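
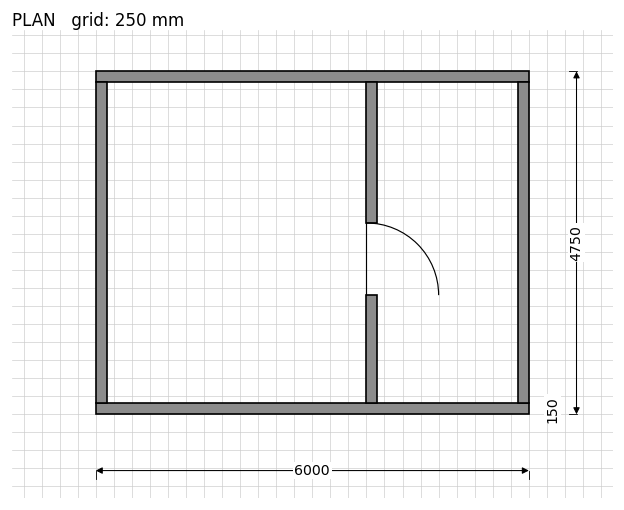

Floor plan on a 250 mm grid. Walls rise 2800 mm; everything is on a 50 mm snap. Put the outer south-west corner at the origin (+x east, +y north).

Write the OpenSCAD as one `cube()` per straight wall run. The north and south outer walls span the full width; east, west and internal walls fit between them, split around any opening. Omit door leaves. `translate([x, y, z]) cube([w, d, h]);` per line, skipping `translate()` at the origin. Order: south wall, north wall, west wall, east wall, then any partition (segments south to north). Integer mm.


cube([6000, 150, 2800]);
translate([0, 4600, 0]) cube([6000, 150, 2800]);
translate([0, 150, 0]) cube([150, 4450, 2800]);
translate([5850, 150, 0]) cube([150, 4450, 2800]);
translate([3750, 150, 0]) cube([150, 1500, 2800]);
translate([3750, 2650, 0]) cube([150, 1950, 2800]);


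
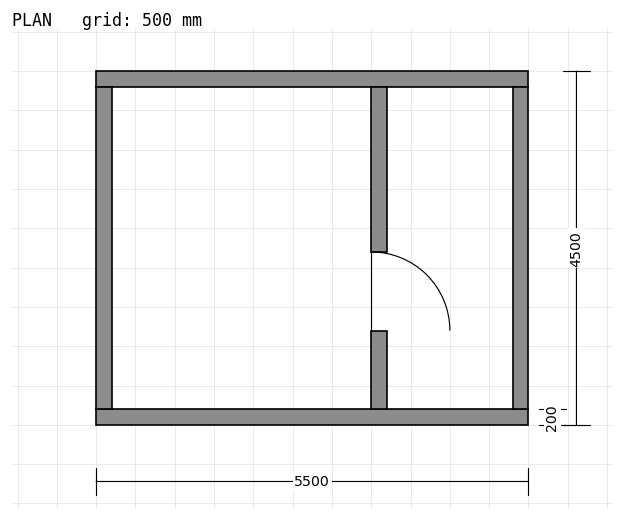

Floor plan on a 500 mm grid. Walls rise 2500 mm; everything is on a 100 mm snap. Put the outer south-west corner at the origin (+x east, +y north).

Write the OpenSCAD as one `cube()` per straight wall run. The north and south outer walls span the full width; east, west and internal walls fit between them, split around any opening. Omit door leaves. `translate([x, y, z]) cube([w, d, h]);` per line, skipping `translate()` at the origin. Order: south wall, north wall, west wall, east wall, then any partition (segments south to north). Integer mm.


cube([5500, 200, 2500]);
translate([0, 4300, 0]) cube([5500, 200, 2500]);
translate([0, 200, 0]) cube([200, 4100, 2500]);
translate([5300, 200, 0]) cube([200, 4100, 2500]);
translate([3500, 200, 0]) cube([200, 1000, 2500]);
translate([3500, 2200, 0]) cube([200, 2100, 2500]);


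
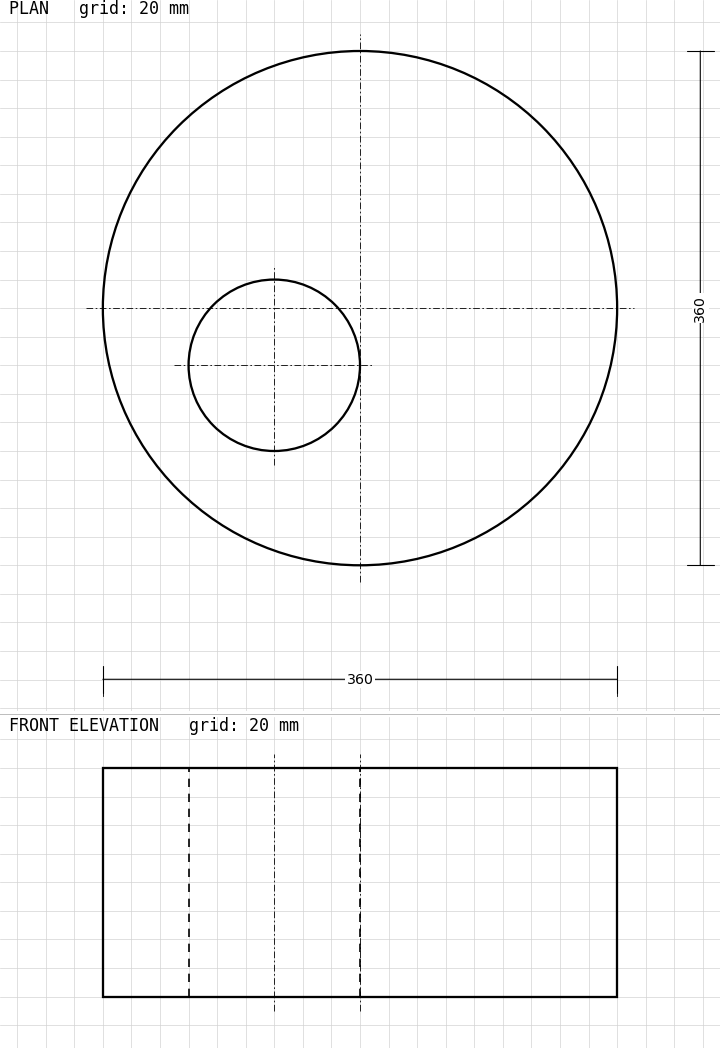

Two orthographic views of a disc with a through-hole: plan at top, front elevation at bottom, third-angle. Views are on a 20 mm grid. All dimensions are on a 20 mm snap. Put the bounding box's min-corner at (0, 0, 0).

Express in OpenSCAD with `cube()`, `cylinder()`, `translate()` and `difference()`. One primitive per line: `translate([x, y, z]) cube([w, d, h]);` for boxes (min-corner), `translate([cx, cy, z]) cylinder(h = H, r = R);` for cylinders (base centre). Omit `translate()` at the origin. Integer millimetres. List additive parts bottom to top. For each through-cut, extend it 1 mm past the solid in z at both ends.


difference() {
  translate([180, 180, 0]) cylinder(h = 160, r = 180);
  translate([120, 140, -1]) cylinder(h = 162, r = 60);
}


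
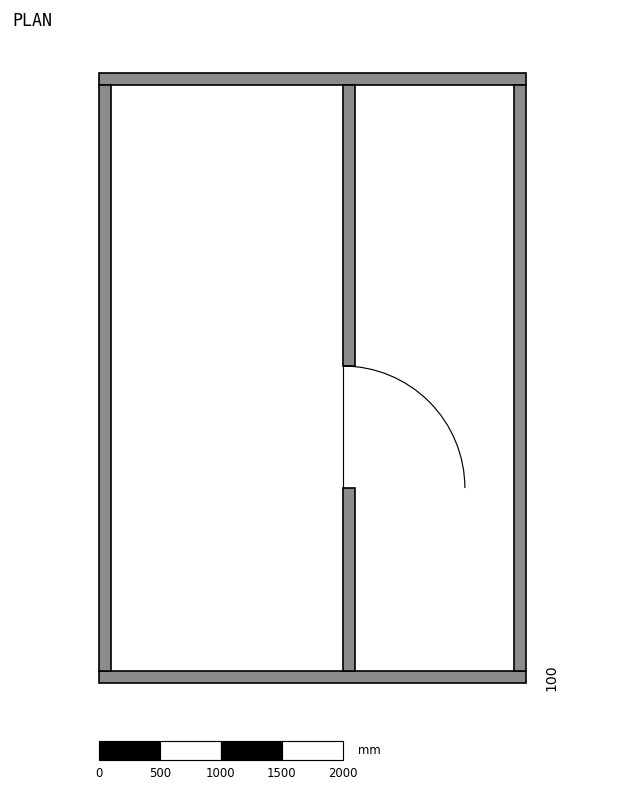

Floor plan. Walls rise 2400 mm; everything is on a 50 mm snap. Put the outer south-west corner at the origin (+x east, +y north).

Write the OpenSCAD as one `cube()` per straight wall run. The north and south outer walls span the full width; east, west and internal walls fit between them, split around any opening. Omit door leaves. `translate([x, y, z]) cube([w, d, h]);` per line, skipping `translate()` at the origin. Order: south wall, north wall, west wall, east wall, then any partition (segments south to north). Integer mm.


cube([3500, 100, 2400]);
translate([0, 4900, 0]) cube([3500, 100, 2400]);
translate([0, 100, 0]) cube([100, 4800, 2400]);
translate([3400, 100, 0]) cube([100, 4800, 2400]);
translate([2000, 100, 0]) cube([100, 1500, 2400]);
translate([2000, 2600, 0]) cube([100, 2300, 2400]);


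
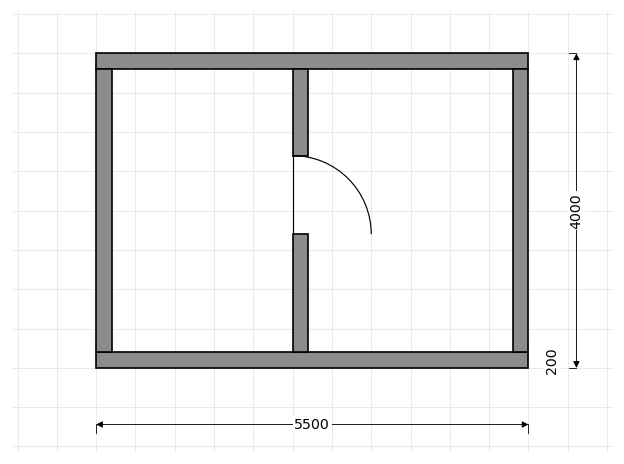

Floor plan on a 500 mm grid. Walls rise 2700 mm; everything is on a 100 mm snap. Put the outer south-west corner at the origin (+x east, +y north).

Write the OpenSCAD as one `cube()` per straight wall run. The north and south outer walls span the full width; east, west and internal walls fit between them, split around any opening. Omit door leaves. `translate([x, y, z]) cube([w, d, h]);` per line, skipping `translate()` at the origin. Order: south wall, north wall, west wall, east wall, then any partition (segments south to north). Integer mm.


cube([5500, 200, 2700]);
translate([0, 3800, 0]) cube([5500, 200, 2700]);
translate([0, 200, 0]) cube([200, 3600, 2700]);
translate([5300, 200, 0]) cube([200, 3600, 2700]);
translate([2500, 200, 0]) cube([200, 1500, 2700]);
translate([2500, 2700, 0]) cube([200, 1100, 2700]);


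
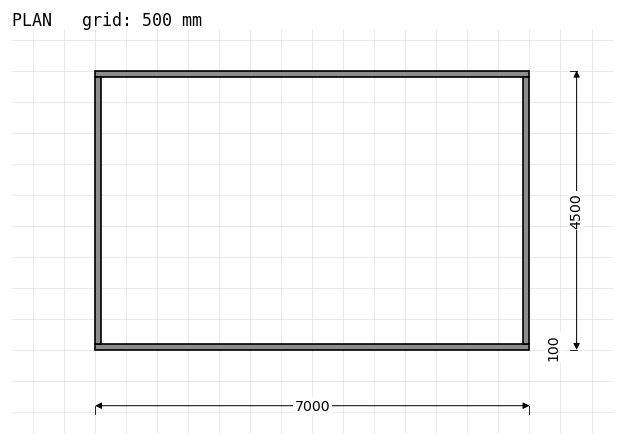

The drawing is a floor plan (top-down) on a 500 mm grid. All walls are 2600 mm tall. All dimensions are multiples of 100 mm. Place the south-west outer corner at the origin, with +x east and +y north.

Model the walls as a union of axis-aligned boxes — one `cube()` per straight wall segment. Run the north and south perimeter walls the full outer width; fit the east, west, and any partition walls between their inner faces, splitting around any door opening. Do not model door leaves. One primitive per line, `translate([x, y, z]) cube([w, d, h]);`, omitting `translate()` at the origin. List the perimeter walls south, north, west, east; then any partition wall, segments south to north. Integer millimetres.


cube([7000, 100, 2600]);
translate([0, 4400, 0]) cube([7000, 100, 2600]);
translate([0, 100, 0]) cube([100, 4300, 2600]);
translate([6900, 100, 0]) cube([100, 4300, 2600]);


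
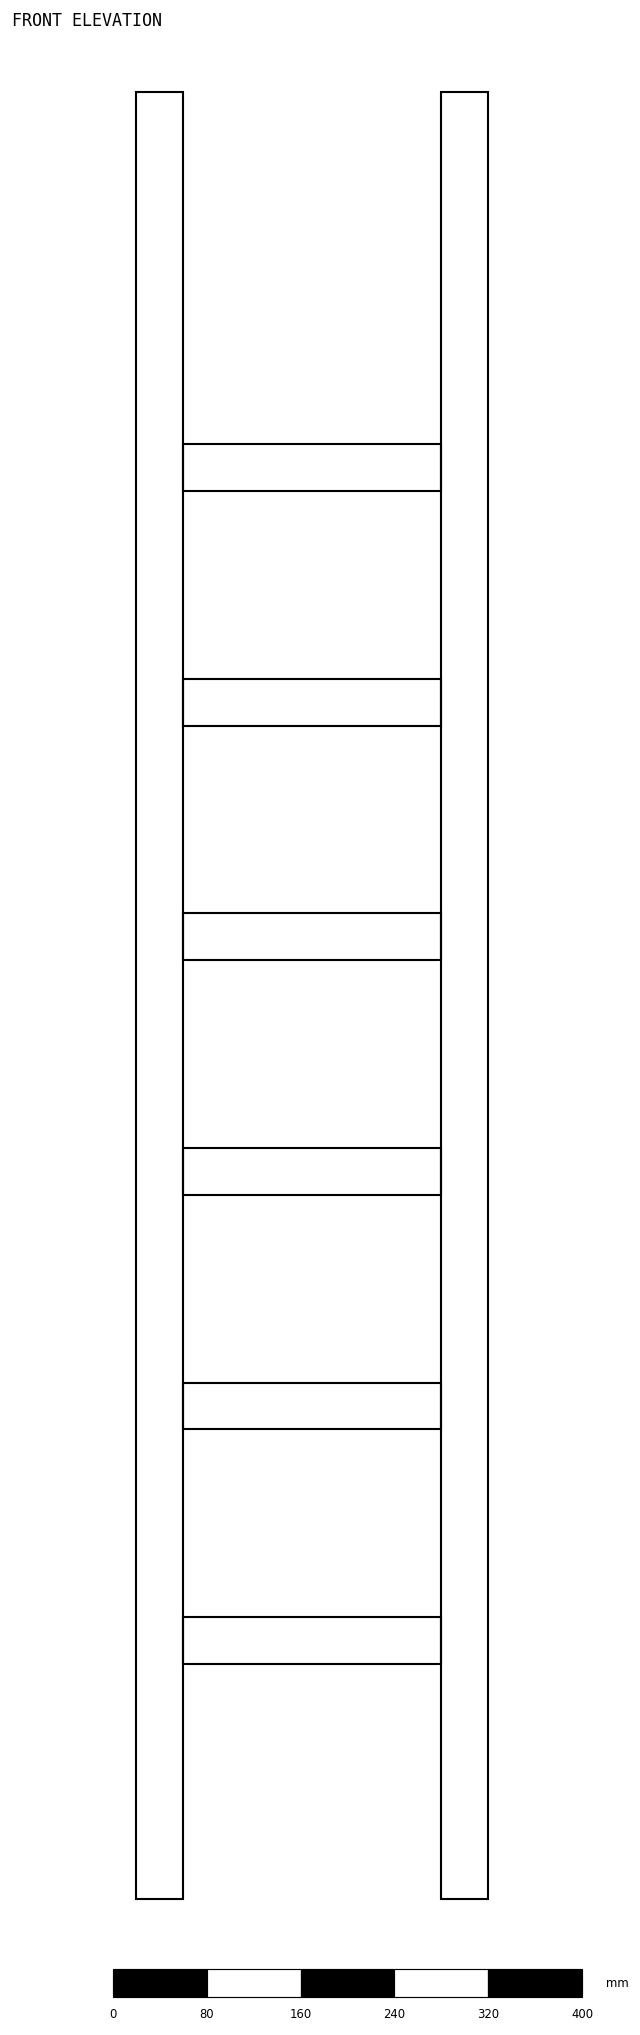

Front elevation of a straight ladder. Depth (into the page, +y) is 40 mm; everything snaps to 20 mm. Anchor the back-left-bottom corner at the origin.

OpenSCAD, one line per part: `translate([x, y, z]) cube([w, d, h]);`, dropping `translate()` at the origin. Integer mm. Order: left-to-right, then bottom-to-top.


cube([40, 40, 1540]);
translate([40, 0, 200]) cube([220, 40, 40]);
translate([40, 0, 400]) cube([220, 40, 40]);
translate([40, 0, 600]) cube([220, 40, 40]);
translate([40, 0, 800]) cube([220, 40, 40]);
translate([40, 0, 1000]) cube([220, 40, 40]);
translate([40, 0, 1200]) cube([220, 40, 40]);
translate([260, 0, 0]) cube([40, 40, 1540]);


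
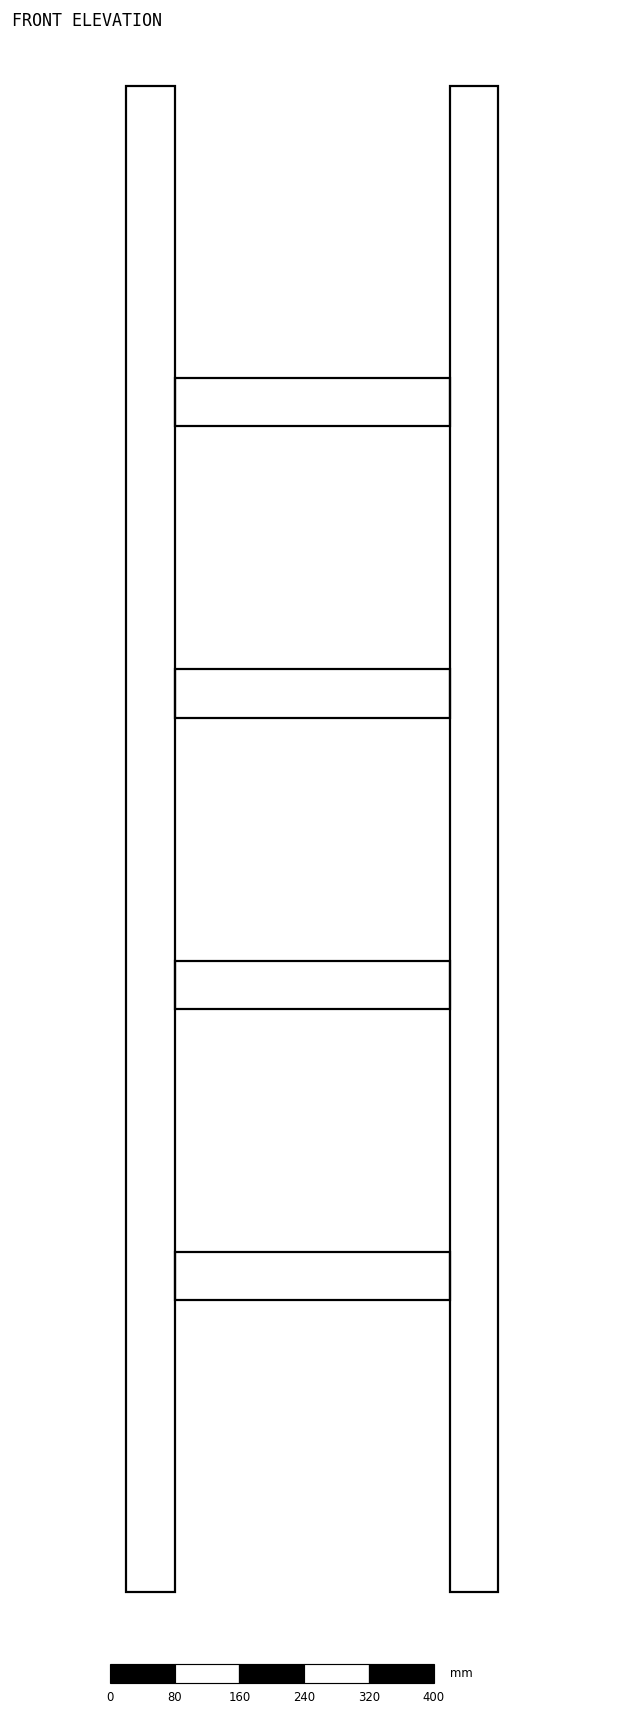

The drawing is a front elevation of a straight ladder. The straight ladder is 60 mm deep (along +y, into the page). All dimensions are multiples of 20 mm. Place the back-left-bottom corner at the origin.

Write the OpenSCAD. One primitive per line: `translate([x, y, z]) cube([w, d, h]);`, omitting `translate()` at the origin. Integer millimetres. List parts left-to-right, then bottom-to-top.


cube([60, 60, 1860]);
translate([60, 0, 360]) cube([340, 60, 60]);
translate([60, 0, 720]) cube([340, 60, 60]);
translate([60, 0, 1080]) cube([340, 60, 60]);
translate([60, 0, 1440]) cube([340, 60, 60]);
translate([400, 0, 0]) cube([60, 60, 1860]);


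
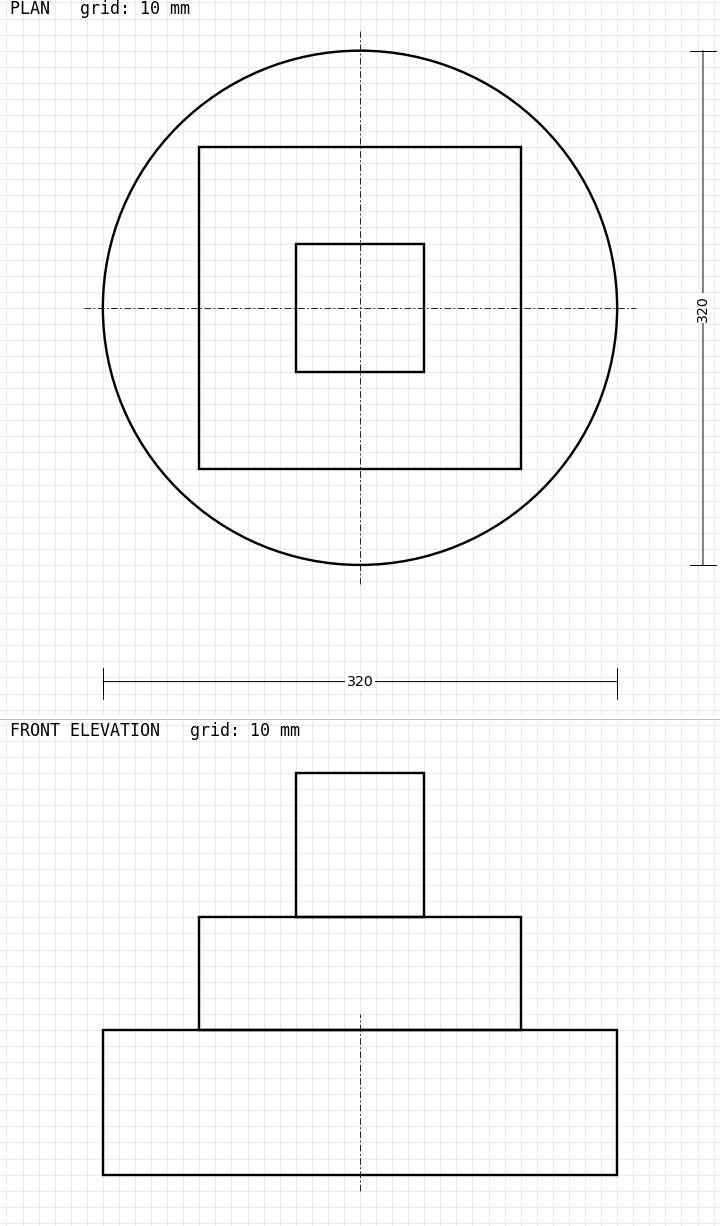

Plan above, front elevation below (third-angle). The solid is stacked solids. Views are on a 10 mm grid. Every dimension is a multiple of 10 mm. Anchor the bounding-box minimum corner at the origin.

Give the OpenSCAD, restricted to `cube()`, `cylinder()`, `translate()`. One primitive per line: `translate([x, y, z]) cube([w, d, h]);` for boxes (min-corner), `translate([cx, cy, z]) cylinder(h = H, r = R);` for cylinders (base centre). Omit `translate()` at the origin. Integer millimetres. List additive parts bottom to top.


translate([160, 160, 0]) cylinder(h = 90, r = 160);
translate([60, 60, 90]) cube([200, 200, 70]);
translate([120, 120, 160]) cube([80, 80, 90]);


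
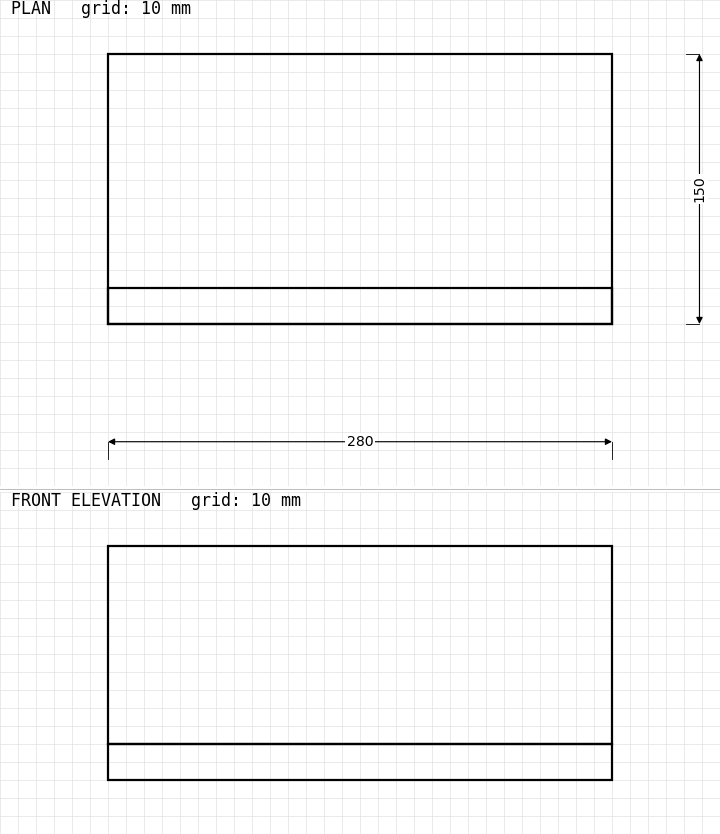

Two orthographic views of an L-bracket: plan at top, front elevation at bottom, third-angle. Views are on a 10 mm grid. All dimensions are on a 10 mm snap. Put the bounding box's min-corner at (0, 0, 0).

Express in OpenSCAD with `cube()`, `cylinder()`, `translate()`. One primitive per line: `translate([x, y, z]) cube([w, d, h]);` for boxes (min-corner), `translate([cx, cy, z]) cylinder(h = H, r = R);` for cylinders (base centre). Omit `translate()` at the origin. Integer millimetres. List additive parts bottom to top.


cube([280, 150, 20]);
translate([0, 0, 20]) cube([280, 20, 110]);


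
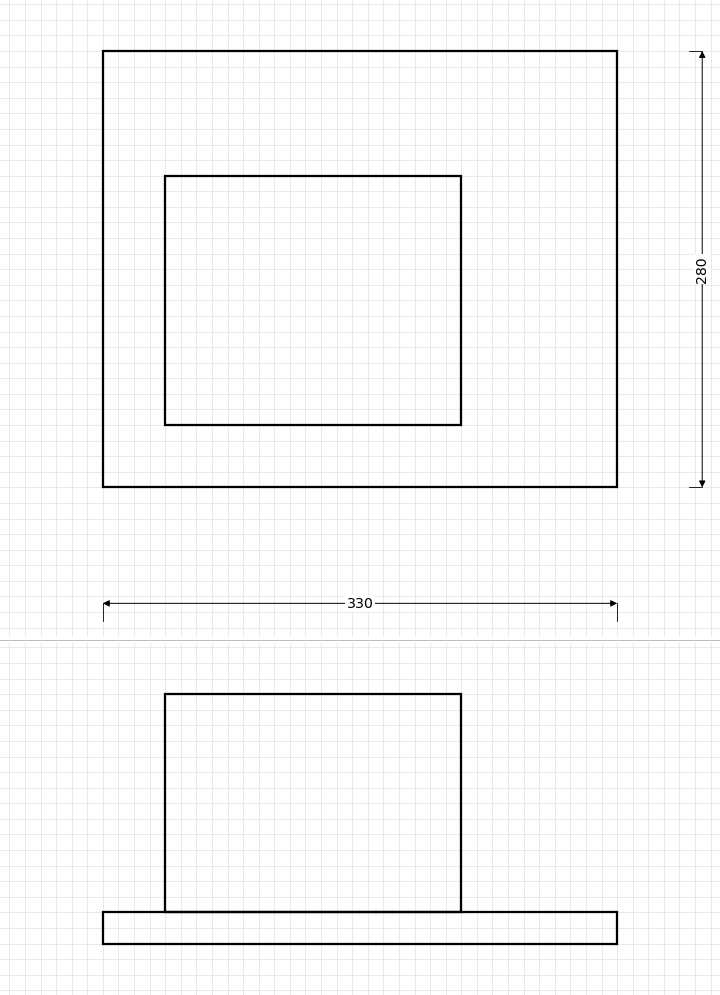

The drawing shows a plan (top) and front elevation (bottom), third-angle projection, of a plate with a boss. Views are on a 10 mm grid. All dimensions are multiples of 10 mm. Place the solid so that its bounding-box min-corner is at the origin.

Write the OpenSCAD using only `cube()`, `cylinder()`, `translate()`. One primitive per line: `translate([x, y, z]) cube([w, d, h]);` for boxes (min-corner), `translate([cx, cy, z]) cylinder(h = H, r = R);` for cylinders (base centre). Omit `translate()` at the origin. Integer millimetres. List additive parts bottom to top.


cube([330, 280, 20]);
translate([40, 40, 20]) cube([190, 160, 140]);


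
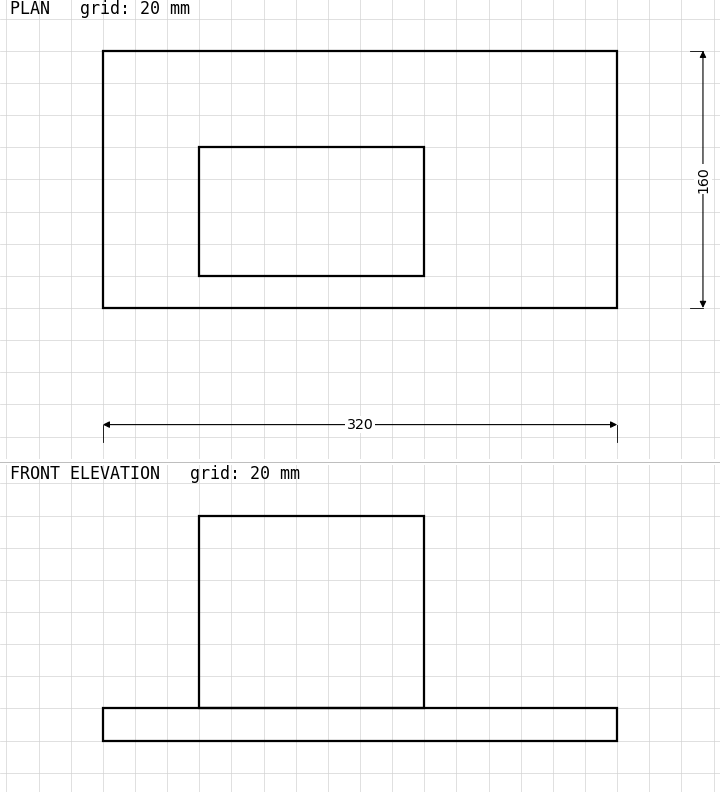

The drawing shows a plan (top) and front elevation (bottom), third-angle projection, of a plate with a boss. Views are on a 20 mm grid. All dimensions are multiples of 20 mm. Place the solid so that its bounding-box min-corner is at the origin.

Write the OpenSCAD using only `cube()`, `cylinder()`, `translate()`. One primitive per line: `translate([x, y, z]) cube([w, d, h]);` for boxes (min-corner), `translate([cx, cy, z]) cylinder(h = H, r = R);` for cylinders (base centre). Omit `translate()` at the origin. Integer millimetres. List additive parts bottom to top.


cube([320, 160, 20]);
translate([60, 20, 20]) cube([140, 80, 120]);


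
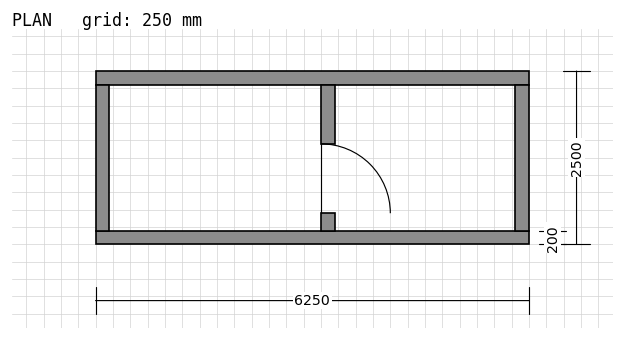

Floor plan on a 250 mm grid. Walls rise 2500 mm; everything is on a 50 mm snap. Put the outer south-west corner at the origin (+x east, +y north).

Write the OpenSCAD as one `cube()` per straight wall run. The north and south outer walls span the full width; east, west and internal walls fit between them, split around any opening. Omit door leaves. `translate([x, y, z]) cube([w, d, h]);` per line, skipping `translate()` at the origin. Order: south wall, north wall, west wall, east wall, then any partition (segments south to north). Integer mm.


cube([6250, 200, 2500]);
translate([0, 2300, 0]) cube([6250, 200, 2500]);
translate([0, 200, 0]) cube([200, 2100, 2500]);
translate([6050, 200, 0]) cube([200, 2100, 2500]);
translate([3250, 200, 0]) cube([200, 250, 2500]);
translate([3250, 1450, 0]) cube([200, 850, 2500]);


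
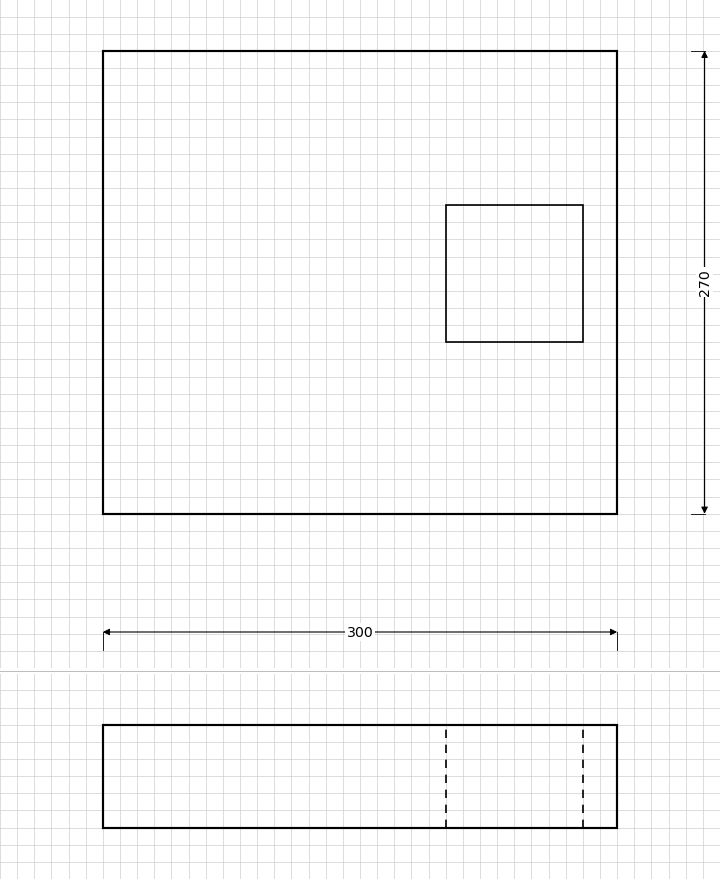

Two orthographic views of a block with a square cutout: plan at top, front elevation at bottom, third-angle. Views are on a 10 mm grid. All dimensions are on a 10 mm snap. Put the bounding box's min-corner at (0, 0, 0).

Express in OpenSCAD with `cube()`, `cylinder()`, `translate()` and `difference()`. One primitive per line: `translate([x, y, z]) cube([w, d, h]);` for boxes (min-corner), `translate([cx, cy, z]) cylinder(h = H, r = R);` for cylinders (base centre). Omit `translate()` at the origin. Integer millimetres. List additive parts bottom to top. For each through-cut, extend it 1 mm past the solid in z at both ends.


difference() {
  cube([300, 270, 60]);
  translate([200, 100, -1]) cube([80, 80, 62]);
}


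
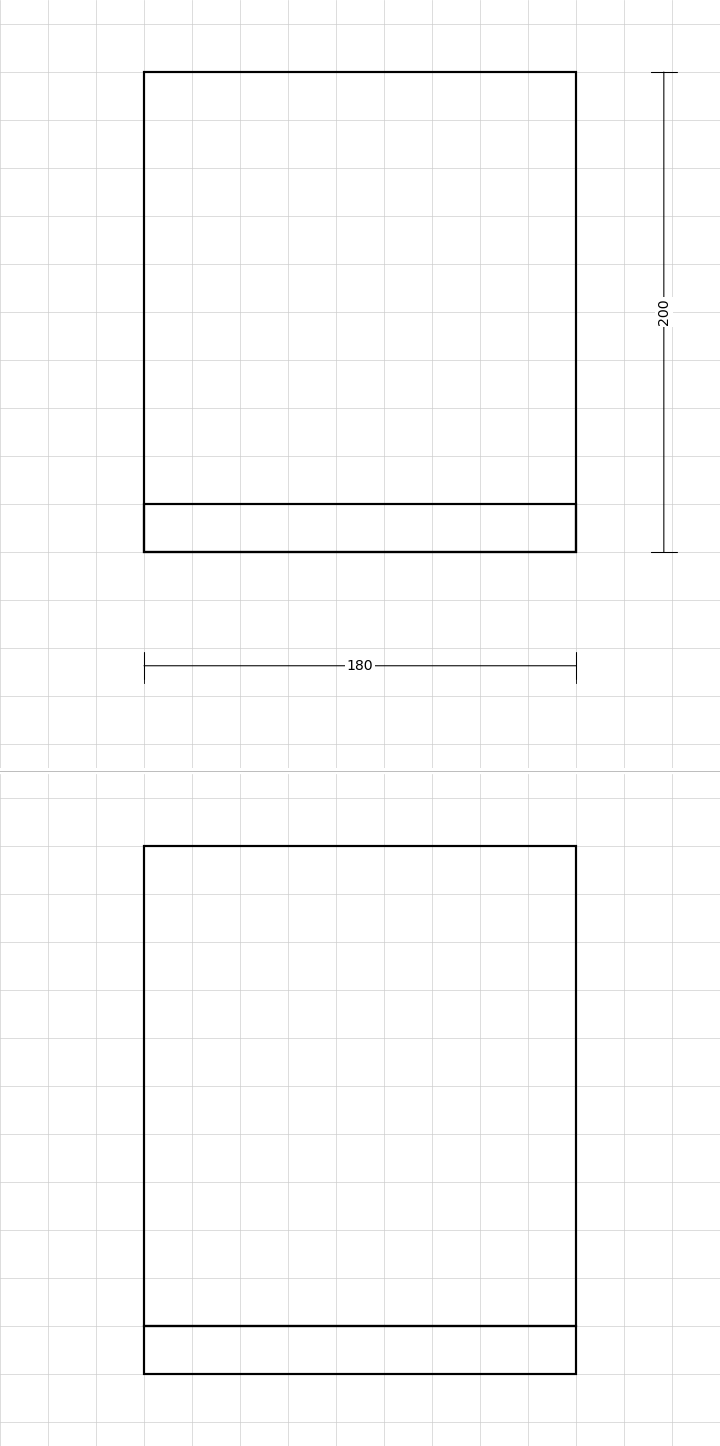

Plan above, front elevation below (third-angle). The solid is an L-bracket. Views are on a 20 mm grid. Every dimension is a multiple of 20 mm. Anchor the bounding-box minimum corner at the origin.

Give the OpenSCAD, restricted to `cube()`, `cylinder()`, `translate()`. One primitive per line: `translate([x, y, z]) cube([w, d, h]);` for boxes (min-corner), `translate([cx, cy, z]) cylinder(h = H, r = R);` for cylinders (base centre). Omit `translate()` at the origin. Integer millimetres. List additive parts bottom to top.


cube([180, 200, 20]);
translate([0, 0, 20]) cube([180, 20, 200]);


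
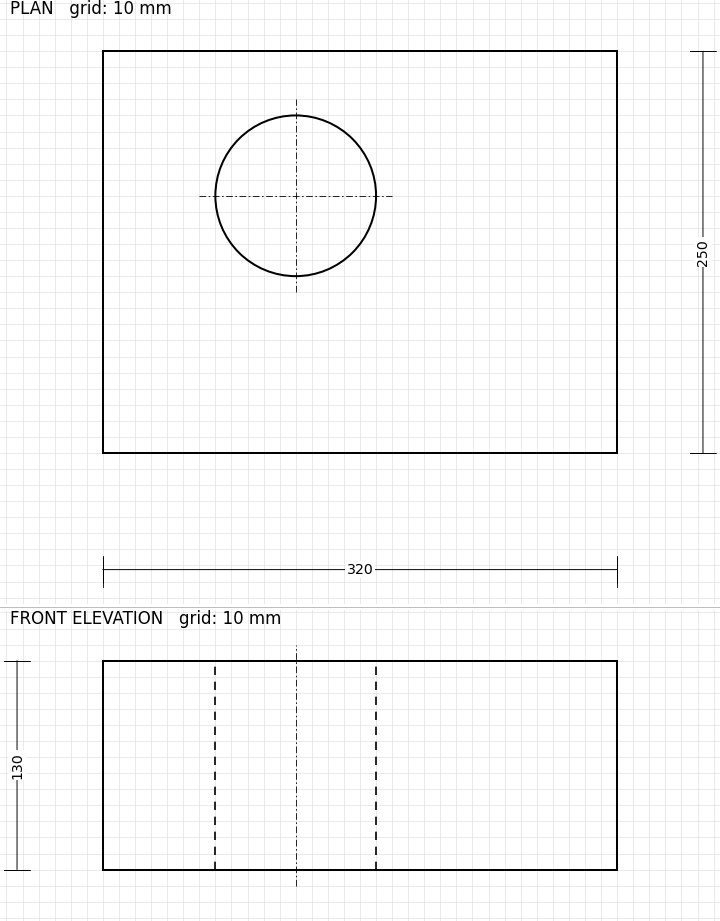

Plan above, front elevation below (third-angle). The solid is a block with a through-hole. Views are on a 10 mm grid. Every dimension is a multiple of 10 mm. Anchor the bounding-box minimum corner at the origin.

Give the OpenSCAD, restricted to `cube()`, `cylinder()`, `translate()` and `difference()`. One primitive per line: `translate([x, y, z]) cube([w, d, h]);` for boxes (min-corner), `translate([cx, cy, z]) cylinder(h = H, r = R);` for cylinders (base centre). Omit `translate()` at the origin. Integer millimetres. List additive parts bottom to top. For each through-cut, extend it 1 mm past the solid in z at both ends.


difference() {
  cube([320, 250, 130]);
  translate([120, 160, -1]) cylinder(h = 132, r = 50);
}


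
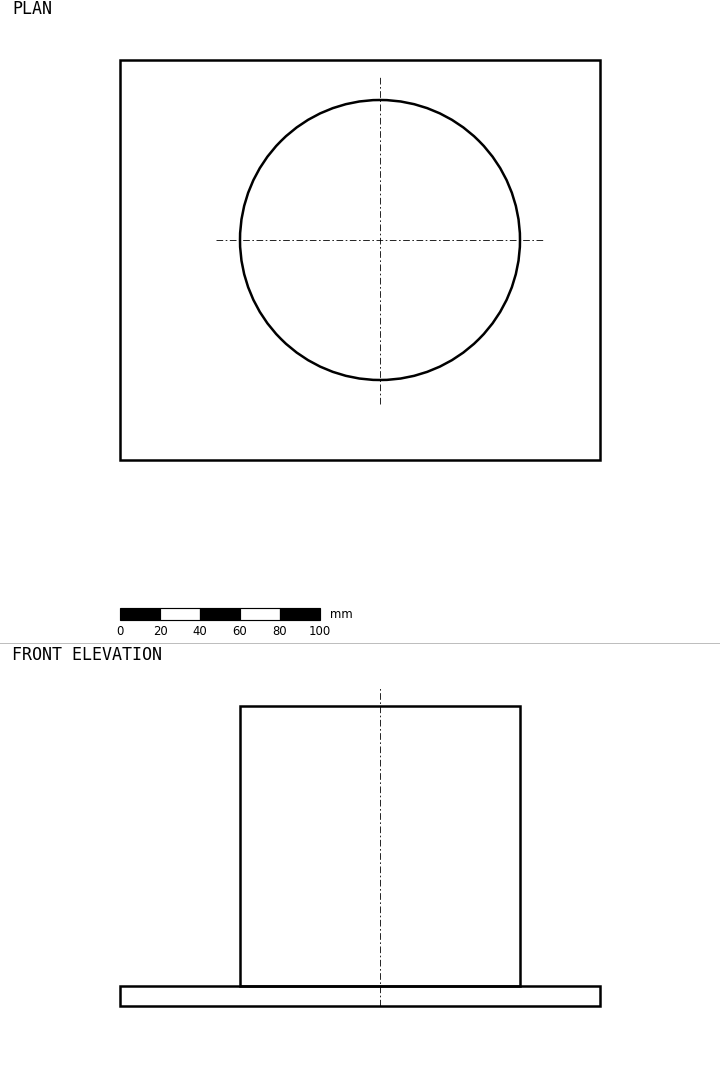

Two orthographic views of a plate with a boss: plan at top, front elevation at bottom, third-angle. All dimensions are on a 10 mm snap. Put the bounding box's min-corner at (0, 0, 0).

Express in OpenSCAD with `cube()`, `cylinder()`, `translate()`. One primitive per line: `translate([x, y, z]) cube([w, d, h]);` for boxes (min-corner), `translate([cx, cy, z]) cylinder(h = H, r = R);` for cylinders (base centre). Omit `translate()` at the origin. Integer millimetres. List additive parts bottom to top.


cube([240, 200, 10]);
translate([130, 110, 10]) cylinder(h = 140, r = 70);


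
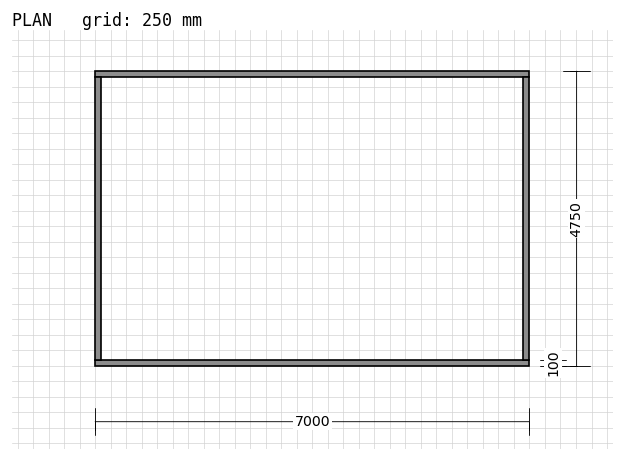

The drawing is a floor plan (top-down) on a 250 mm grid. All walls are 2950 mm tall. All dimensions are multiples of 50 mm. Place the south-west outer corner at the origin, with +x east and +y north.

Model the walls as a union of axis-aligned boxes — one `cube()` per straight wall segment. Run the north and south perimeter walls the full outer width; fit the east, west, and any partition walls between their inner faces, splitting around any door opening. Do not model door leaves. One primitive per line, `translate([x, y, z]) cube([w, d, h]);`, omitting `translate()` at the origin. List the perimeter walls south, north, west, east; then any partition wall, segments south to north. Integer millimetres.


cube([7000, 100, 2950]);
translate([0, 4650, 0]) cube([7000, 100, 2950]);
translate([0, 100, 0]) cube([100, 4550, 2950]);
translate([6900, 100, 0]) cube([100, 4550, 2950]);


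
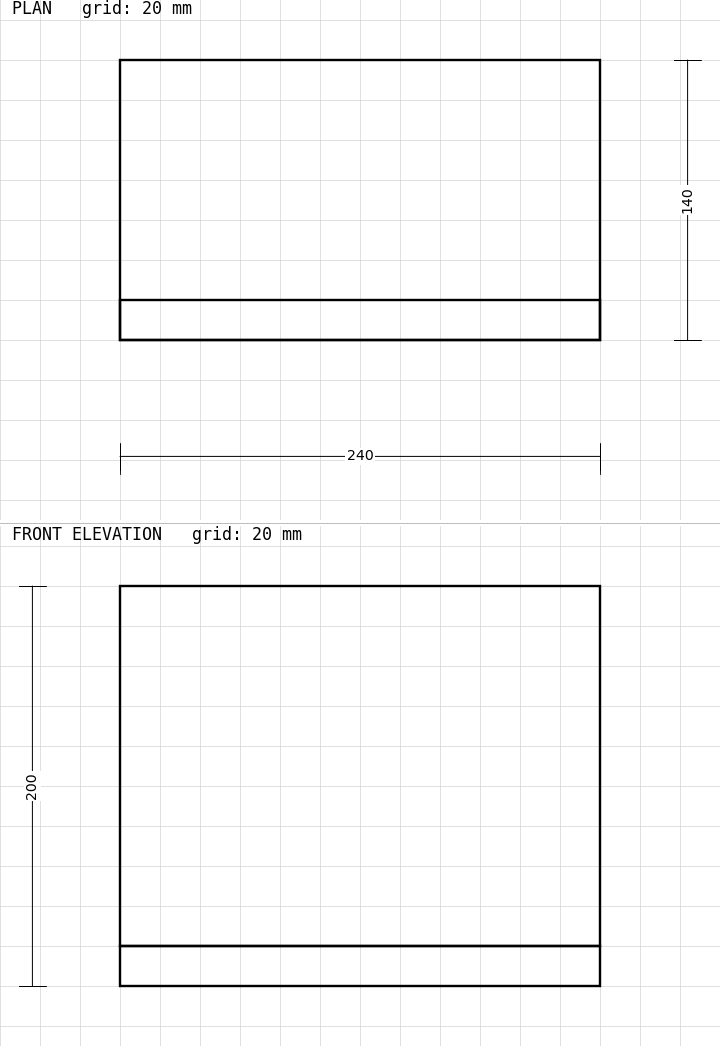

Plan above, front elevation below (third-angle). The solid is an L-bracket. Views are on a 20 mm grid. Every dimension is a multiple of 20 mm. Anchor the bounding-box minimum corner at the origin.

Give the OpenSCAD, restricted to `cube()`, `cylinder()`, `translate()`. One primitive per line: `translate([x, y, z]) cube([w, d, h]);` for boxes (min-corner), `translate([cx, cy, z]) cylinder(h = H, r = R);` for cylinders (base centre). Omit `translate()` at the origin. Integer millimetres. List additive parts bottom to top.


cube([240, 140, 20]);
translate([0, 0, 20]) cube([240, 20, 180]);


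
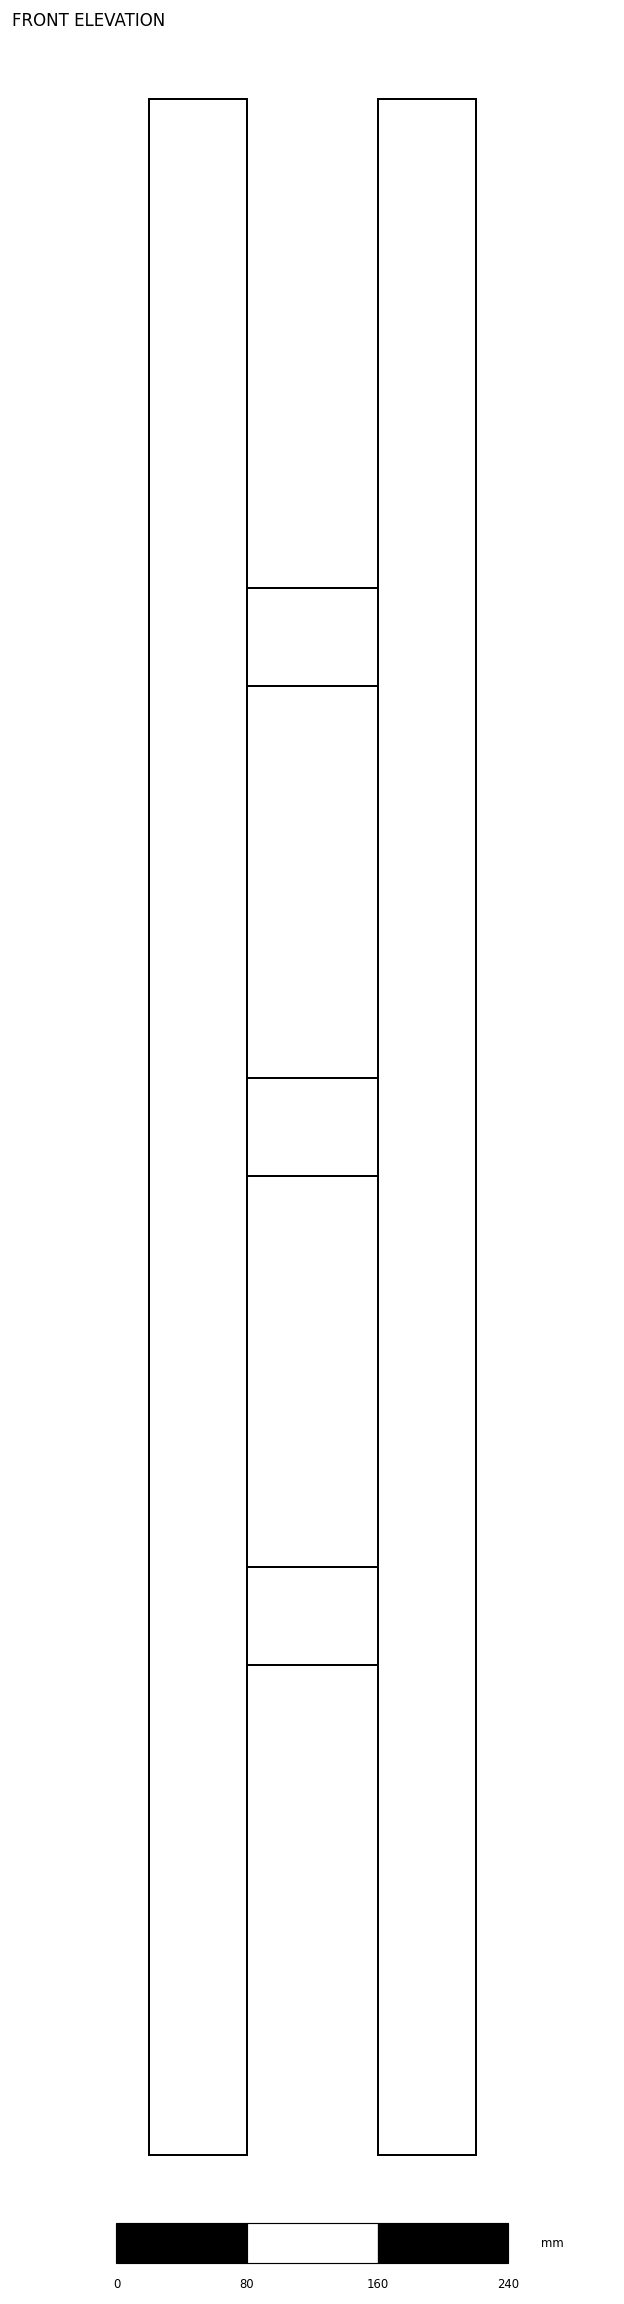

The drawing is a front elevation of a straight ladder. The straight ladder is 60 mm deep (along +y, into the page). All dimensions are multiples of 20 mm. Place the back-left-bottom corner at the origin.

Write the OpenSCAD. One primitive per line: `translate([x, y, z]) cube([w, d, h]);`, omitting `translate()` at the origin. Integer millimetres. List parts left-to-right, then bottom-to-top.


cube([60, 60, 1260]);
translate([60, 0, 300]) cube([80, 60, 60]);
translate([60, 0, 600]) cube([80, 60, 60]);
translate([60, 0, 900]) cube([80, 60, 60]);
translate([140, 0, 0]) cube([60, 60, 1260]);


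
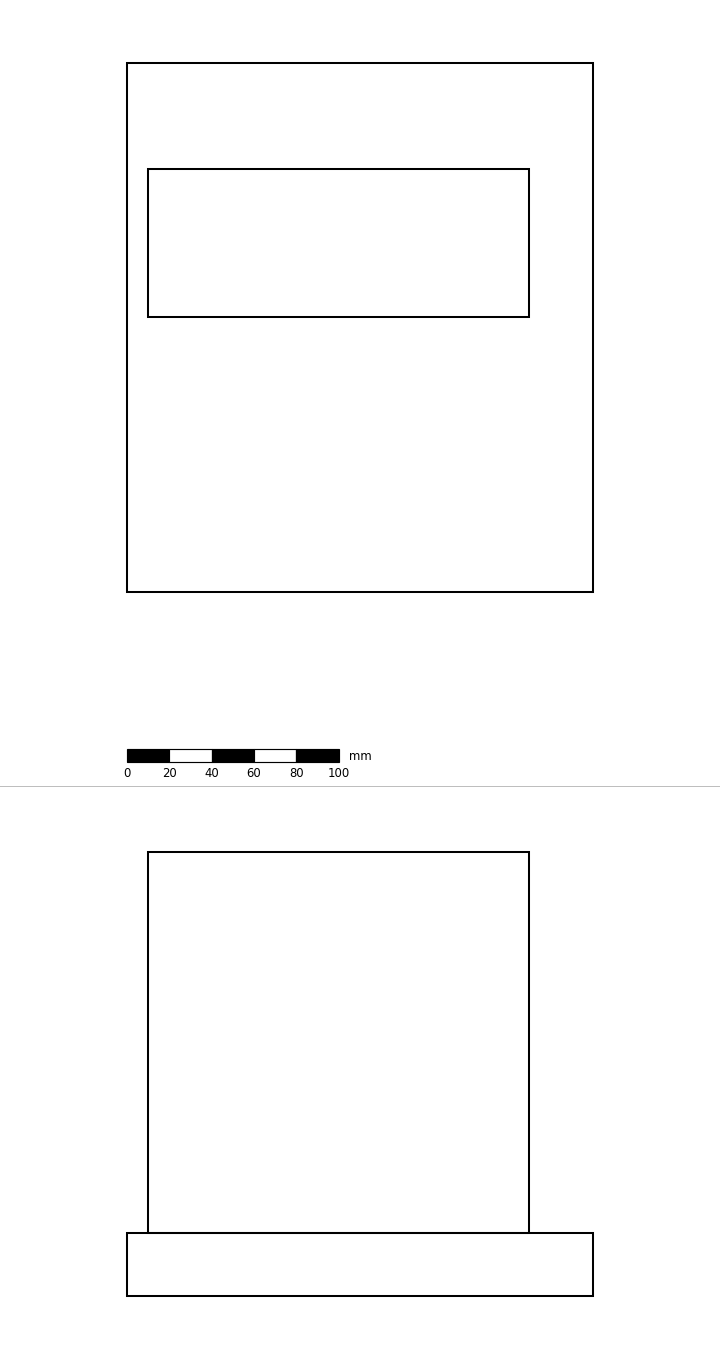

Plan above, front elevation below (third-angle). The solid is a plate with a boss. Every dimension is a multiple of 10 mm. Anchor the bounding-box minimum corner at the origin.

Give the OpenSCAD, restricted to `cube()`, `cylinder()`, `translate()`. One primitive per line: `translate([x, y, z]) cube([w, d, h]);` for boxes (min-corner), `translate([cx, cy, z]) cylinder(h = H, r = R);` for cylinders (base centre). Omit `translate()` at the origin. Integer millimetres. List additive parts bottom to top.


cube([220, 250, 30]);
translate([10, 130, 30]) cube([180, 70, 180]);


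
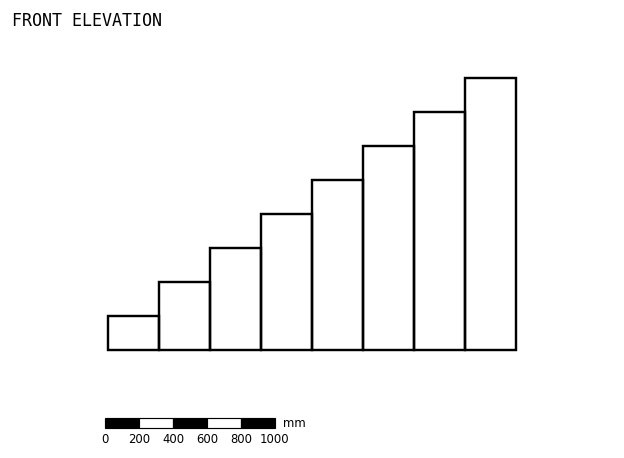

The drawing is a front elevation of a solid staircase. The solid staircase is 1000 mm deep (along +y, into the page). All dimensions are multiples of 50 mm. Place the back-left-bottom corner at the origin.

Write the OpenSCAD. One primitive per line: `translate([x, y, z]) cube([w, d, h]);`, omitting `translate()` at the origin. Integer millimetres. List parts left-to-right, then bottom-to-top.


cube([300, 1000, 200]);
translate([300, 0, 0]) cube([300, 1000, 400]);
translate([600, 0, 0]) cube([300, 1000, 600]);
translate([900, 0, 0]) cube([300, 1000, 800]);
translate([1200, 0, 0]) cube([300, 1000, 1000]);
translate([1500, 0, 0]) cube([300, 1000, 1200]);
translate([1800, 0, 0]) cube([300, 1000, 1400]);
translate([2100, 0, 0]) cube([300, 1000, 1600]);


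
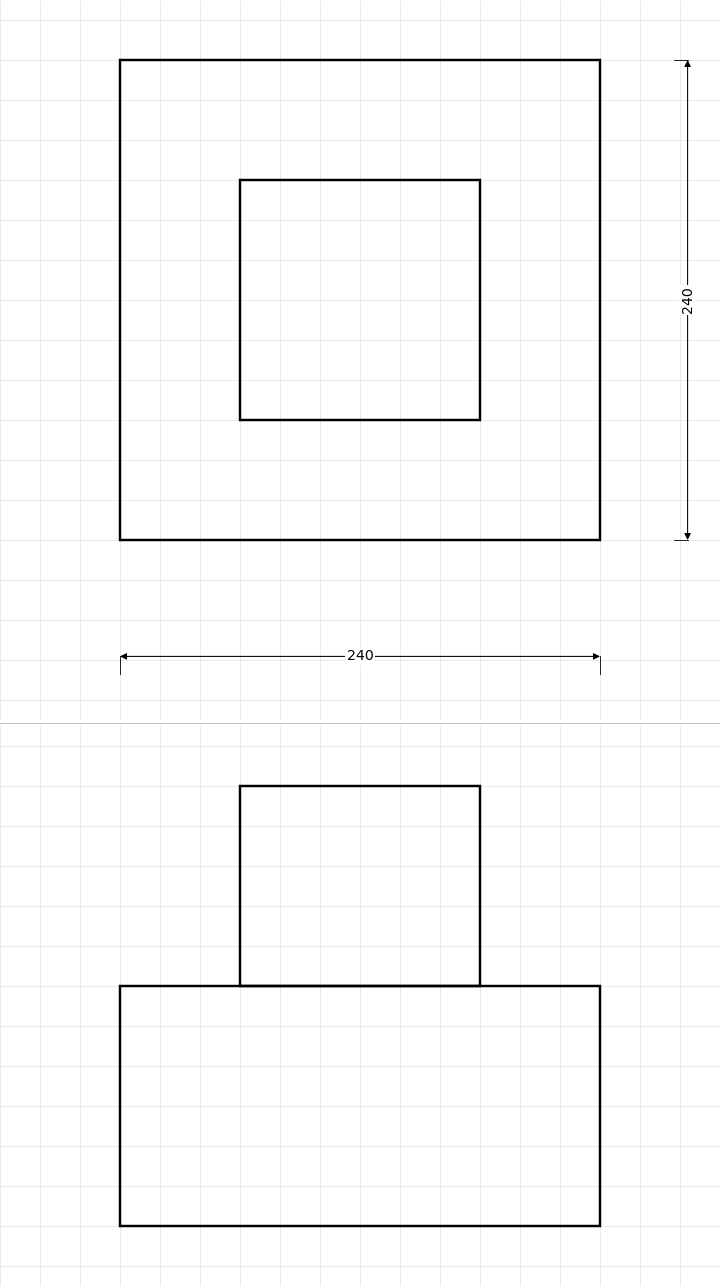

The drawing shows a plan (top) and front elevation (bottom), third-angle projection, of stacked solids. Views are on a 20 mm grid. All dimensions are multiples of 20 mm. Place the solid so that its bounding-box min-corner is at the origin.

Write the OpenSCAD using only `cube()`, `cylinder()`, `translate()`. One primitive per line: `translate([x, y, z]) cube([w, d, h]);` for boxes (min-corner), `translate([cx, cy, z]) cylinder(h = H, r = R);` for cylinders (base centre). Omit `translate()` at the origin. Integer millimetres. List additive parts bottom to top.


cube([240, 240, 120]);
translate([60, 60, 120]) cube([120, 120, 100]);


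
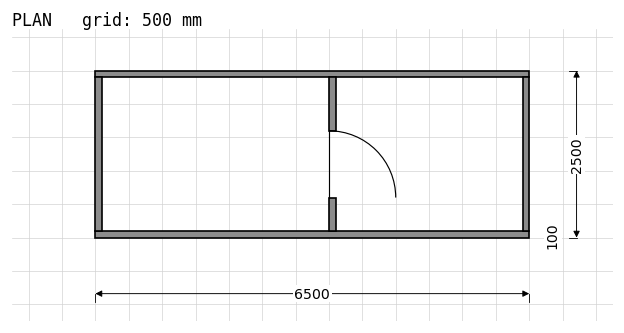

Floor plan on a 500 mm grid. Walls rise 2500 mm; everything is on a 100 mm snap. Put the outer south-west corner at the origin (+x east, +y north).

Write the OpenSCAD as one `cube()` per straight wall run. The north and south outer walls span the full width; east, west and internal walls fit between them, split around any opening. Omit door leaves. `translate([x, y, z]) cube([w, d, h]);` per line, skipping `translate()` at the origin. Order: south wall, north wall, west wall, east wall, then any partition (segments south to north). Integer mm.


cube([6500, 100, 2500]);
translate([0, 2400, 0]) cube([6500, 100, 2500]);
translate([0, 100, 0]) cube([100, 2300, 2500]);
translate([6400, 100, 0]) cube([100, 2300, 2500]);
translate([3500, 100, 0]) cube([100, 500, 2500]);
translate([3500, 1600, 0]) cube([100, 800, 2500]);


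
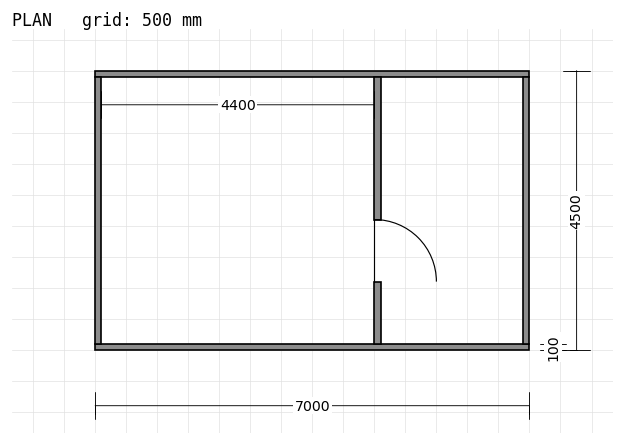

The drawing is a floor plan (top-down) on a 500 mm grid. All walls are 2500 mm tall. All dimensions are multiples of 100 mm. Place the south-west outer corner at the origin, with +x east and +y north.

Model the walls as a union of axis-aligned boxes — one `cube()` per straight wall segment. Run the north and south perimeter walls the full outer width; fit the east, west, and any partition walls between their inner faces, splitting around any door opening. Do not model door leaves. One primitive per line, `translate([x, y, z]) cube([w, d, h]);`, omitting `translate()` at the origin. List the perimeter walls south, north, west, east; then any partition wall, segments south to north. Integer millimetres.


cube([7000, 100, 2500]);
translate([0, 4400, 0]) cube([7000, 100, 2500]);
translate([0, 100, 0]) cube([100, 4300, 2500]);
translate([6900, 100, 0]) cube([100, 4300, 2500]);
translate([4500, 100, 0]) cube([100, 1000, 2500]);
translate([4500, 2100, 0]) cube([100, 2300, 2500]);


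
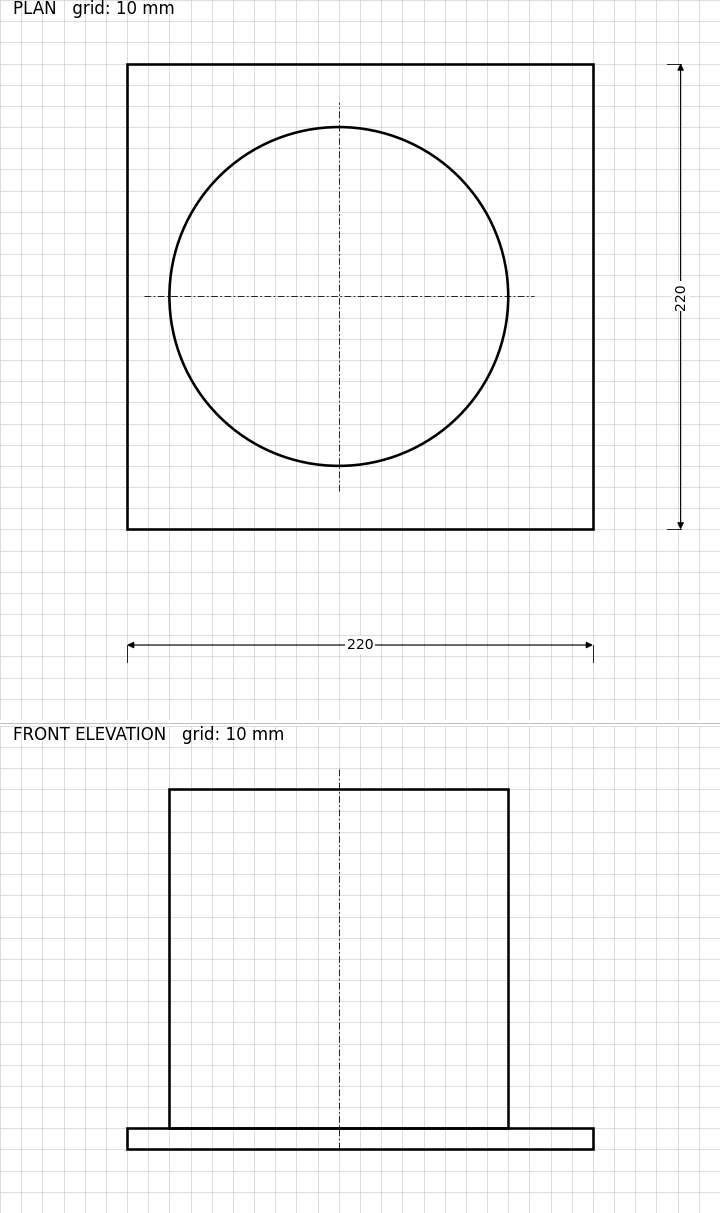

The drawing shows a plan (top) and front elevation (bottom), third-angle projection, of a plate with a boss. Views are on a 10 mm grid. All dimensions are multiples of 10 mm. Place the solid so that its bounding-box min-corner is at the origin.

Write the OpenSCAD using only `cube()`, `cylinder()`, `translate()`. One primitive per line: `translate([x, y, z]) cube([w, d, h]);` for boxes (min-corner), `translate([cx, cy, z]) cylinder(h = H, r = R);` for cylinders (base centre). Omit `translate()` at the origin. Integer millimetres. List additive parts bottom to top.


cube([220, 220, 10]);
translate([100, 110, 10]) cylinder(h = 160, r = 80);


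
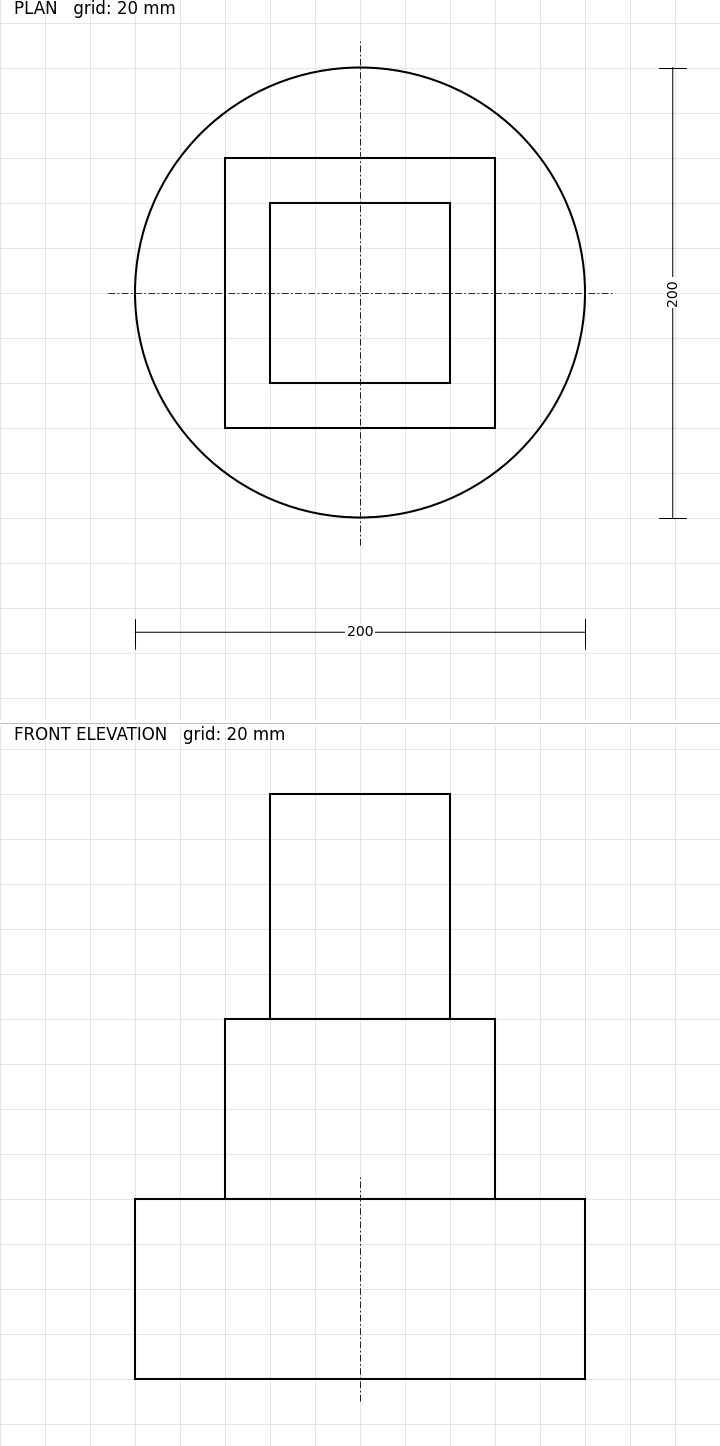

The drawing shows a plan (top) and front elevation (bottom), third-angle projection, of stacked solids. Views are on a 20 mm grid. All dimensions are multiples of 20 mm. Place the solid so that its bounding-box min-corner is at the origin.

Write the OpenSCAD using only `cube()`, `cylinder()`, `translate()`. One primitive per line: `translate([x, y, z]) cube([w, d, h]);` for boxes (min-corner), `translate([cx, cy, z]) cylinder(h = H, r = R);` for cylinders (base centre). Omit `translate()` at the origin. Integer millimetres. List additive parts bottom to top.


translate([100, 100, 0]) cylinder(h = 80, r = 100);
translate([40, 40, 80]) cube([120, 120, 80]);
translate([60, 60, 160]) cube([80, 80, 100]);


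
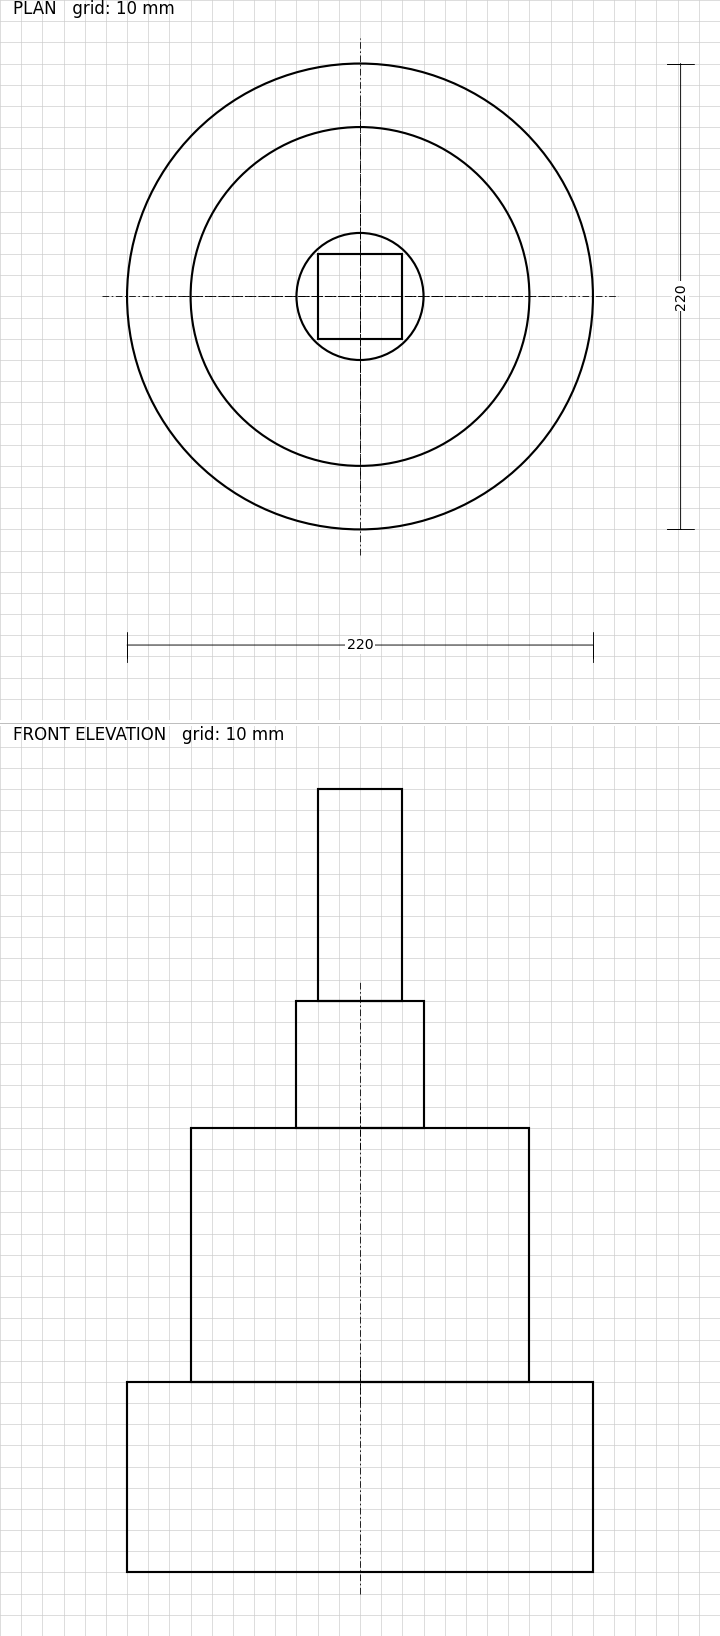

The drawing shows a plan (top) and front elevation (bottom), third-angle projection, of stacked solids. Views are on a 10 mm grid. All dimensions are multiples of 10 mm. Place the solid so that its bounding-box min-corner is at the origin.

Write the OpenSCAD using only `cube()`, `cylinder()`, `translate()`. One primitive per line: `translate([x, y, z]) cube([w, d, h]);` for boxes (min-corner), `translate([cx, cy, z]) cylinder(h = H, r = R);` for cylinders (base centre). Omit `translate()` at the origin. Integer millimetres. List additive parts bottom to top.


translate([110, 110, 0]) cylinder(h = 90, r = 110);
translate([110, 110, 90]) cylinder(h = 120, r = 80);
translate([110, 110, 210]) cylinder(h = 60, r = 30);
translate([90, 90, 270]) cube([40, 40, 100]);


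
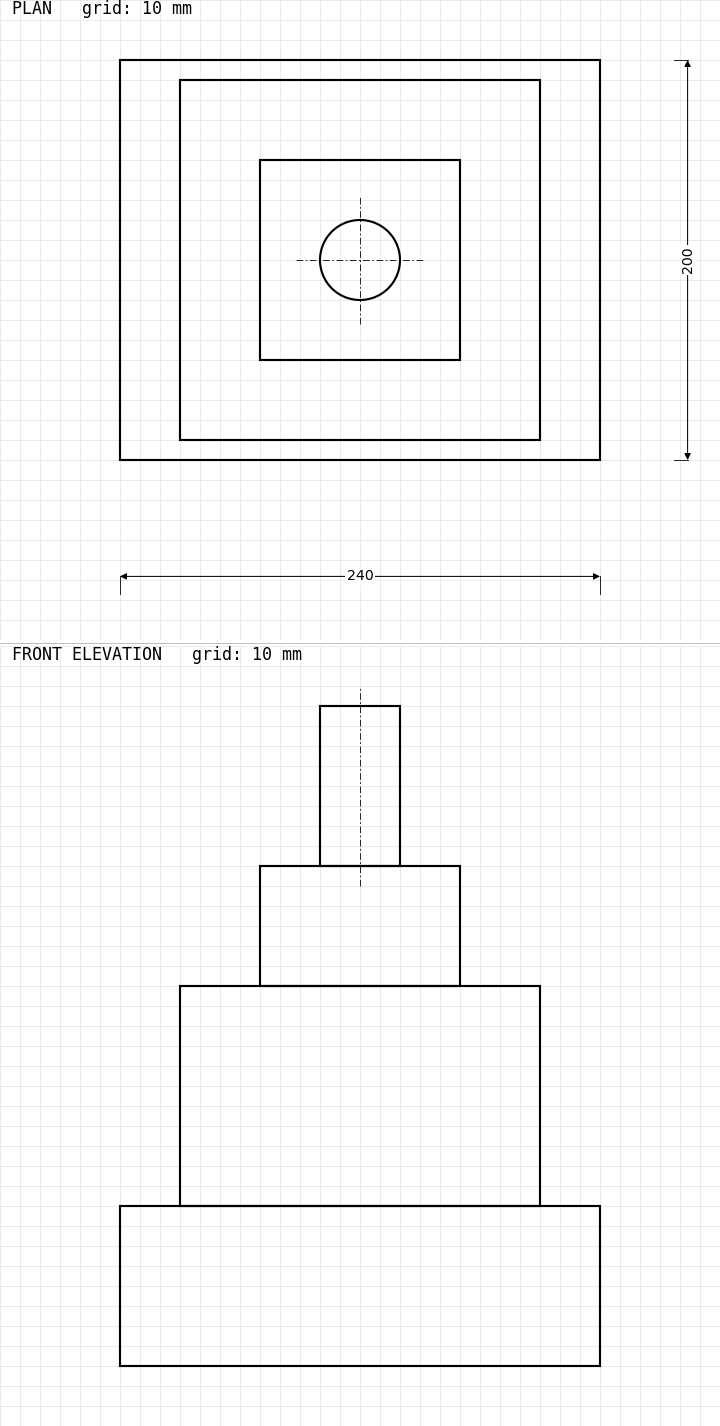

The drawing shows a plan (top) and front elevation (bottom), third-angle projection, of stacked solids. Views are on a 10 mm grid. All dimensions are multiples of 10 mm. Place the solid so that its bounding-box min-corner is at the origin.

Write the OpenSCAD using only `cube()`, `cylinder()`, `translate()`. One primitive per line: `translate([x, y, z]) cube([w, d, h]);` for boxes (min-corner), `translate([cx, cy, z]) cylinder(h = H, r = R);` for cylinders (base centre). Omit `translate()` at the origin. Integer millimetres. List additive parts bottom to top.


cube([240, 200, 80]);
translate([30, 10, 80]) cube([180, 180, 110]);
translate([70, 50, 190]) cube([100, 100, 60]);
translate([120, 100, 250]) cylinder(h = 80, r = 20);


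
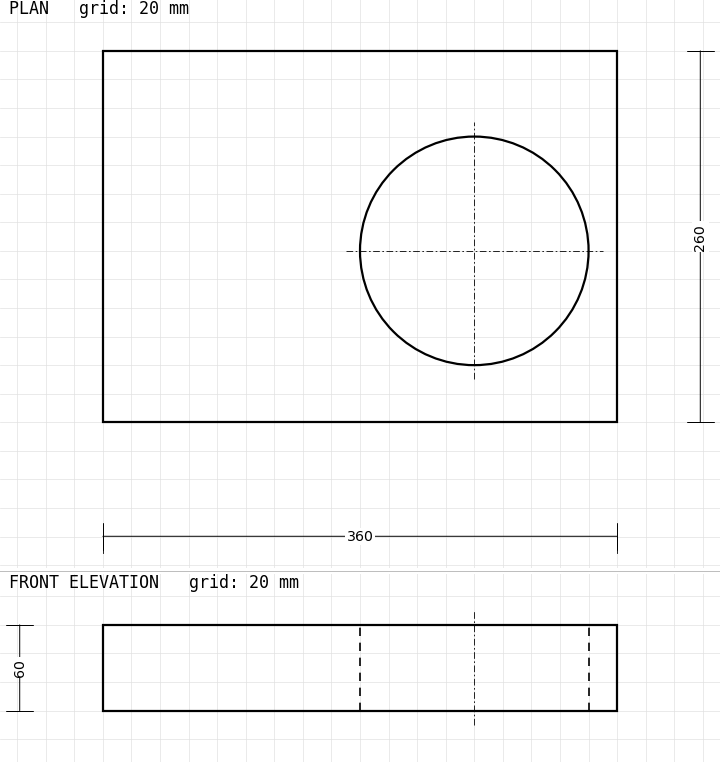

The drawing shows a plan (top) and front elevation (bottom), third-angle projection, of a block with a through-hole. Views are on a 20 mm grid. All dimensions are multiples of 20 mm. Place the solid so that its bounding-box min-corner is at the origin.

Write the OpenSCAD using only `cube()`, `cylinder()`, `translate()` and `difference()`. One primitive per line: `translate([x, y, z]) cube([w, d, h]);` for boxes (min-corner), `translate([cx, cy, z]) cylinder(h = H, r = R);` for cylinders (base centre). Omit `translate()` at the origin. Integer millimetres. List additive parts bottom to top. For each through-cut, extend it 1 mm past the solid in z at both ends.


difference() {
  cube([360, 260, 60]);
  translate([260, 120, -1]) cylinder(h = 62, r = 80);
}


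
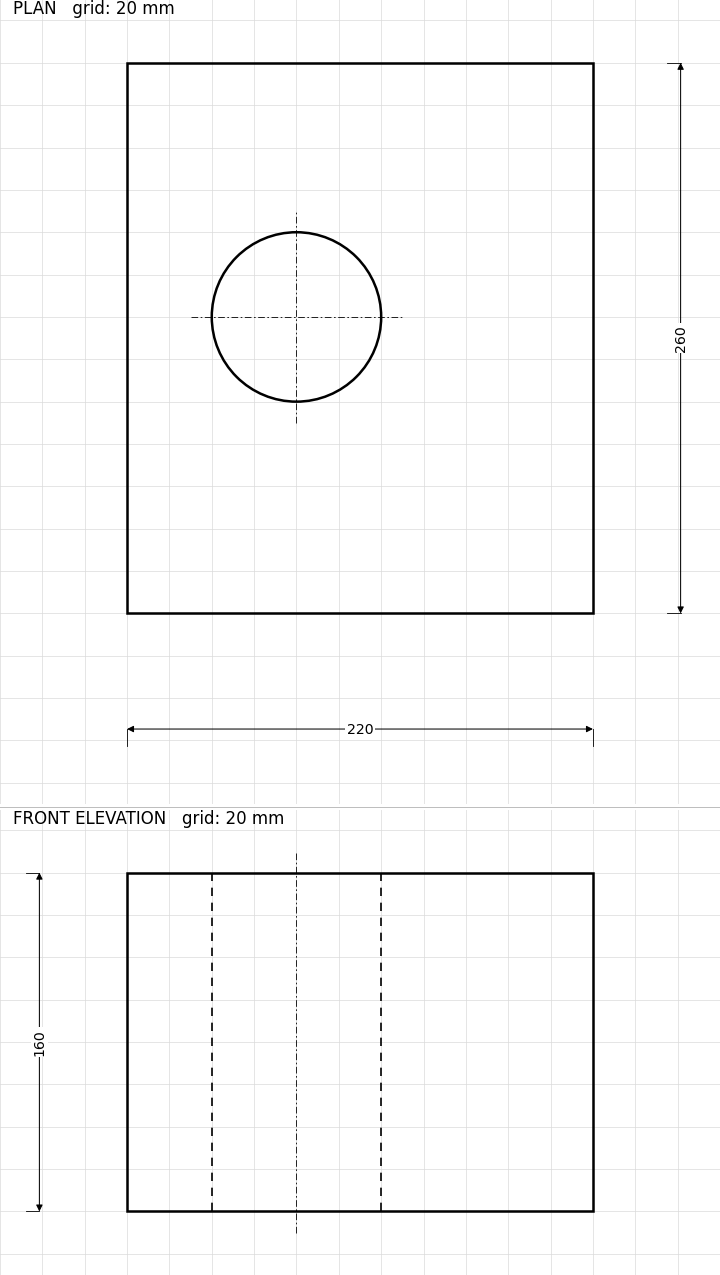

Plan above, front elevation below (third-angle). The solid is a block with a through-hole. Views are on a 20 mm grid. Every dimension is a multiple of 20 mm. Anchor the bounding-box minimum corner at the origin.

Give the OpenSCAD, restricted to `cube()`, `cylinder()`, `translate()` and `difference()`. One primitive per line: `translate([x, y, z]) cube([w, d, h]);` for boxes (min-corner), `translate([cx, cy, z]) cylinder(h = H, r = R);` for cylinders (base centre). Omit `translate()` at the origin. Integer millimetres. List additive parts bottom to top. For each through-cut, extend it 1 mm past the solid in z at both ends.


difference() {
  cube([220, 260, 160]);
  translate([80, 140, -1]) cylinder(h = 162, r = 40);
}


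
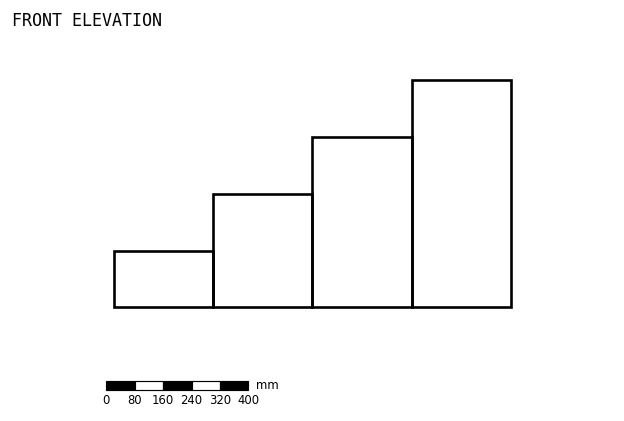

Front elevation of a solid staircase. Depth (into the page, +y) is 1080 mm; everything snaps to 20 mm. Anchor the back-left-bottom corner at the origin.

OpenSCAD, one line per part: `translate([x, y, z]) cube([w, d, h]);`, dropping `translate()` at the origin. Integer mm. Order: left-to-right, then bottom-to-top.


cube([280, 1080, 160]);
translate([280, 0, 0]) cube([280, 1080, 320]);
translate([560, 0, 0]) cube([280, 1080, 480]);
translate([840, 0, 0]) cube([280, 1080, 640]);


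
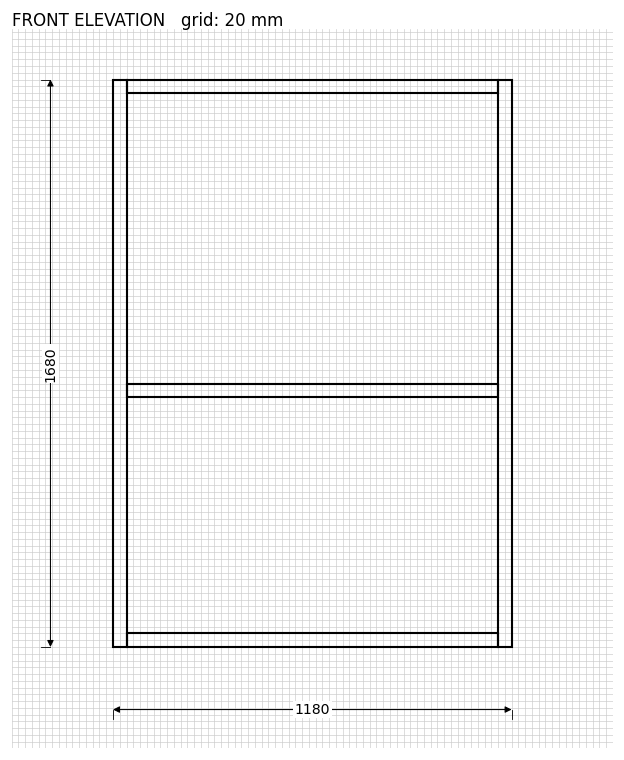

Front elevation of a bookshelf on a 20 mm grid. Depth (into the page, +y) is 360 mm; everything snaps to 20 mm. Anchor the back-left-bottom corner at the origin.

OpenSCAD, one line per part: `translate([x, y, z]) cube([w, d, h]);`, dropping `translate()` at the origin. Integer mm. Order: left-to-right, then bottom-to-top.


cube([40, 360, 1680]);
translate([40, 0, 0]) cube([1100, 360, 40]);
translate([40, 0, 740]) cube([1100, 360, 40]);
translate([40, 0, 1640]) cube([1100, 360, 40]);
translate([1140, 0, 0]) cube([40, 360, 1680]);
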